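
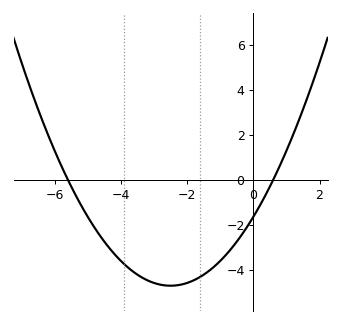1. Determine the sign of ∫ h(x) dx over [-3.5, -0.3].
negative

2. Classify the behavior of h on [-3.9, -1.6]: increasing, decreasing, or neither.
neither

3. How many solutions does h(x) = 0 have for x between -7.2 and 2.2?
2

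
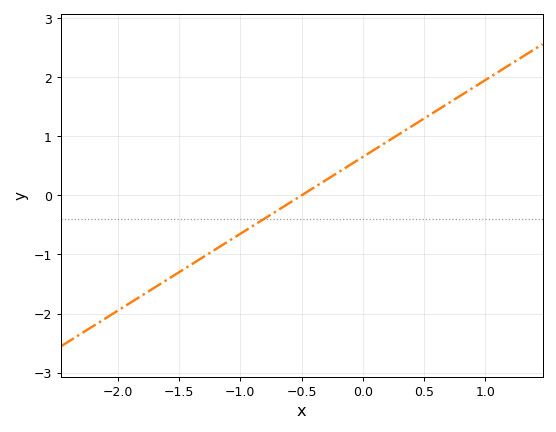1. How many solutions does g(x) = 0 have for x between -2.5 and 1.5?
1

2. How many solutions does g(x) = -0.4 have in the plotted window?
1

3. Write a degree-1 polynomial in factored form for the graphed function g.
y = 1.3(x + 0.5)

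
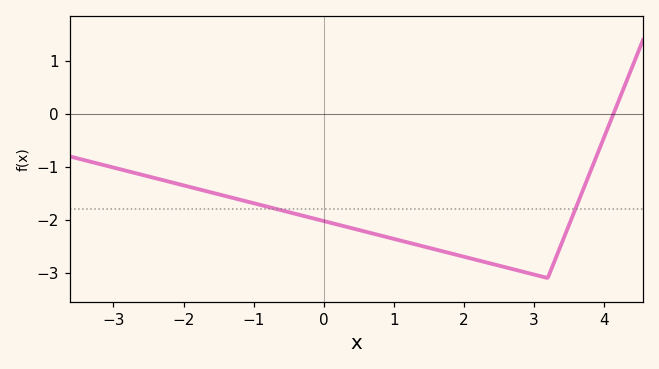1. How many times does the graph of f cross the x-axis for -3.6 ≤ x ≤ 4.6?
1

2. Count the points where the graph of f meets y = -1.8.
2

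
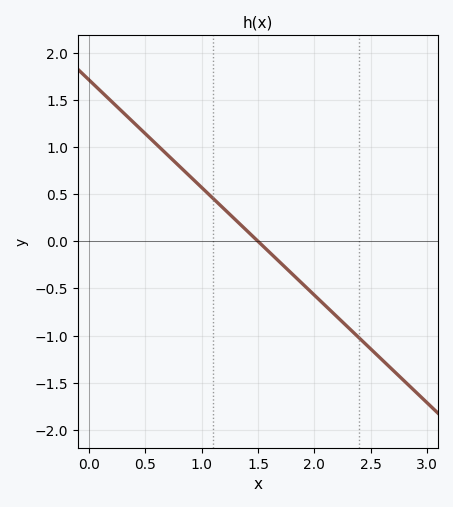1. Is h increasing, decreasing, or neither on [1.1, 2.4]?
decreasing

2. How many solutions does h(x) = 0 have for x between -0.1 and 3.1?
1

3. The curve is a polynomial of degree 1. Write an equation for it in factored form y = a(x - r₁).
y = -1.14(x - 1.5)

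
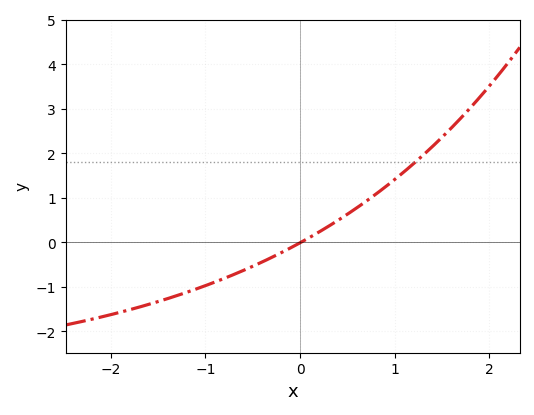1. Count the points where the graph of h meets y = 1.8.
1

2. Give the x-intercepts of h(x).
0.009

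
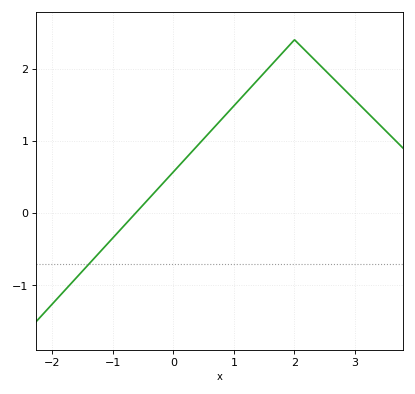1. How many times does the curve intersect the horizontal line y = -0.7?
1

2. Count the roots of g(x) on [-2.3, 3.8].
1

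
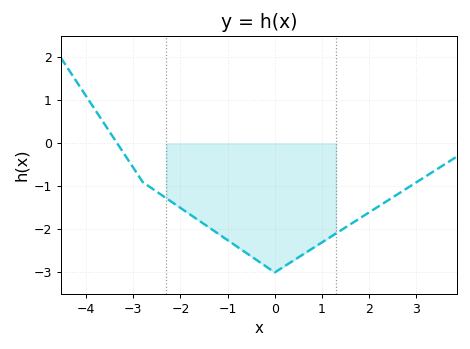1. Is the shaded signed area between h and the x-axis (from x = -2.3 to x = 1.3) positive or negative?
negative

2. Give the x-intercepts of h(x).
-3.34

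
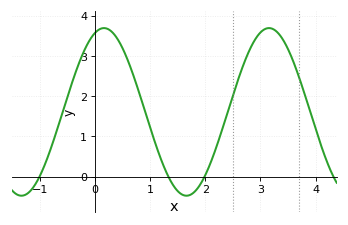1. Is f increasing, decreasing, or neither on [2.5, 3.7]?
neither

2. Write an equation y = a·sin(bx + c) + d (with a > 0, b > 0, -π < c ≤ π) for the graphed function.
y = 2.08sin(2.1x + 1.2) + 1.61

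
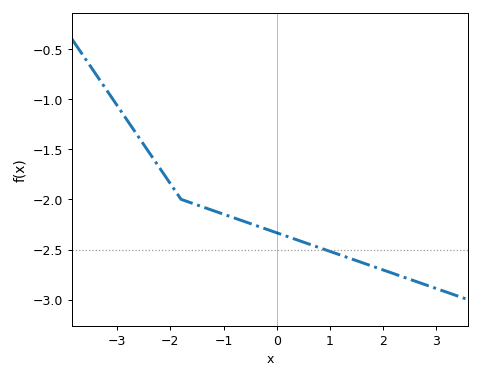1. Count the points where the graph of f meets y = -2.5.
1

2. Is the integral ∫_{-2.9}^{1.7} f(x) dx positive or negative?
negative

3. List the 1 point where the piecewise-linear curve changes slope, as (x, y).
(-1.8, -2)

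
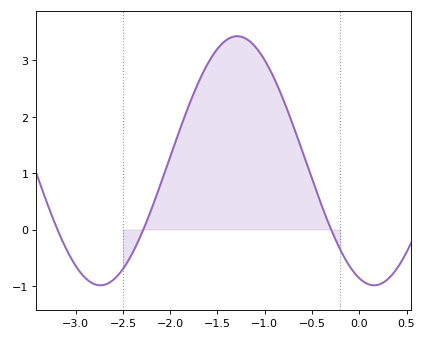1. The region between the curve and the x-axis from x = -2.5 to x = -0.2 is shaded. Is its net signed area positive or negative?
positive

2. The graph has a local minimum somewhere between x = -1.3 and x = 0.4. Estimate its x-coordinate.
0.2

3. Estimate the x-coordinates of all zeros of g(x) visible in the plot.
-3.2, -2.3, -0.3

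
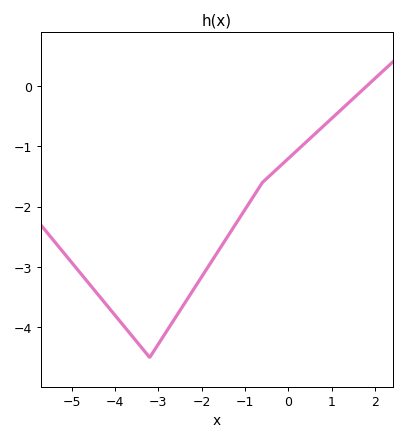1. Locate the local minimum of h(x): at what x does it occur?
-3.2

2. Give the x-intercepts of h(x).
1.81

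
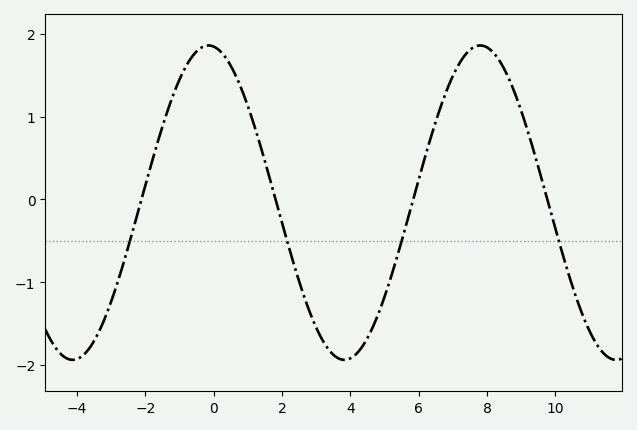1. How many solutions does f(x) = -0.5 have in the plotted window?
4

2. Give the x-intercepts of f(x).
-2.11, 1.81, 5.84, 9.76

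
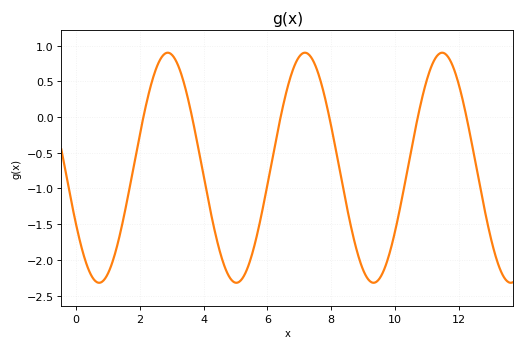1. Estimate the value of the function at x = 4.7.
-2.15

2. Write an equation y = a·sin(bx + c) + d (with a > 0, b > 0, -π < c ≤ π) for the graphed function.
y = 1.61sin(1.5x - 2.6) - 0.71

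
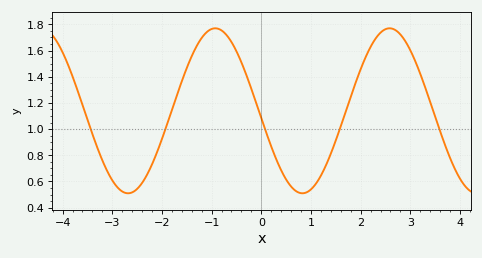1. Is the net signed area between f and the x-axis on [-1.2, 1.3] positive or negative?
positive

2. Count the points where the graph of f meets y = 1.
5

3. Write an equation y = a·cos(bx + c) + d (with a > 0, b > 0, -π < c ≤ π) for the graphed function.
y = 0.63cos(1.8x + 1.7) + 1.14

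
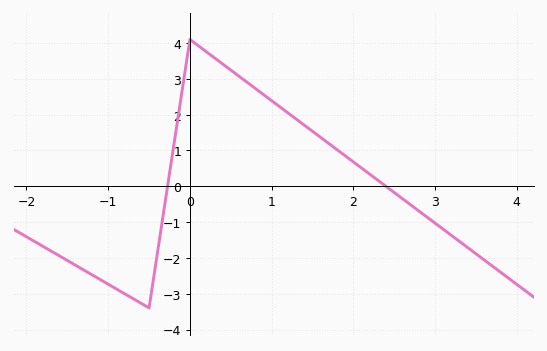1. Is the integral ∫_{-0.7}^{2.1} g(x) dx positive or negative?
positive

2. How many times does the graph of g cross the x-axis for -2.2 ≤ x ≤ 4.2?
2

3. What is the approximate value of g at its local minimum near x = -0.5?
-3.4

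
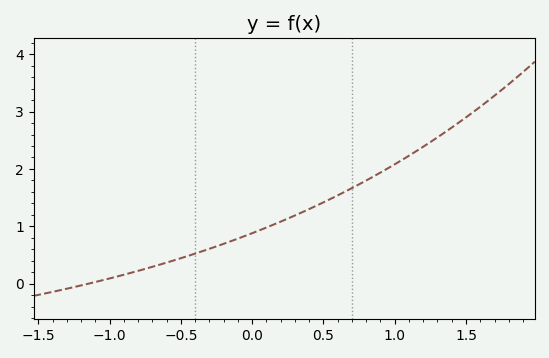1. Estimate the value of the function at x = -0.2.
0.695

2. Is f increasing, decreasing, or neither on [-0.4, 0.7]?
increasing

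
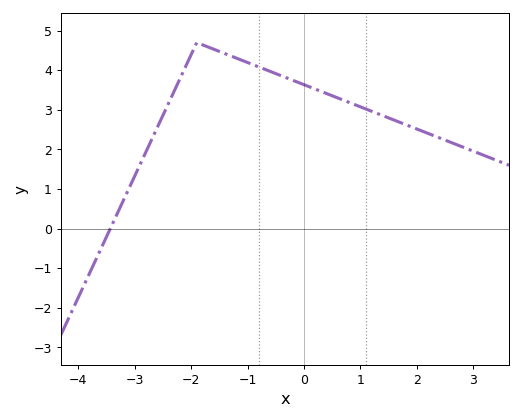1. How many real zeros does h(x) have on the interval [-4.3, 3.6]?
1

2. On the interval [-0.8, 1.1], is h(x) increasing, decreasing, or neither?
decreasing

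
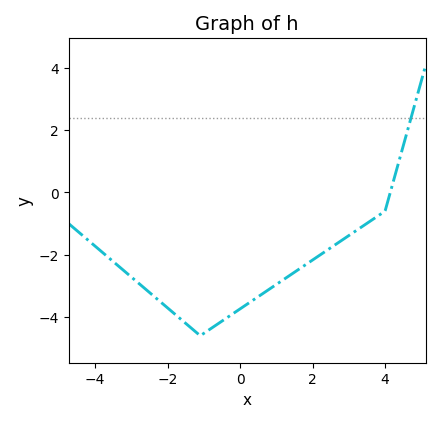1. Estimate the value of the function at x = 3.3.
-1.15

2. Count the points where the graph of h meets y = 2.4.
1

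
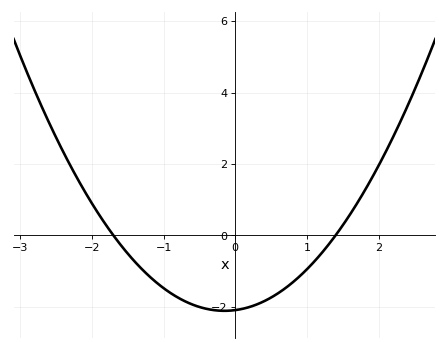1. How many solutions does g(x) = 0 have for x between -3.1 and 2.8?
2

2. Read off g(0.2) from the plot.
-2.01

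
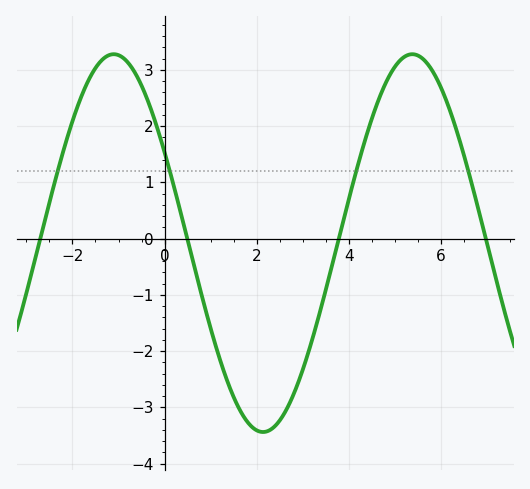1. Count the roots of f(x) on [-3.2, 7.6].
4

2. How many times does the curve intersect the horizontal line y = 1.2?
4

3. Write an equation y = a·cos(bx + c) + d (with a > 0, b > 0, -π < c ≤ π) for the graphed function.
y = 3.36cos(0.97x + 1.1) - 0.08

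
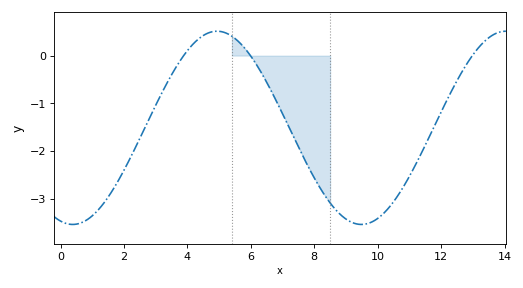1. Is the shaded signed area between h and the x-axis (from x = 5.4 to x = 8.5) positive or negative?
negative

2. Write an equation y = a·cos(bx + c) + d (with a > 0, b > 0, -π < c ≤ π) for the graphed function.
y = 2.02cos(0.69x + 2.9) - 1.51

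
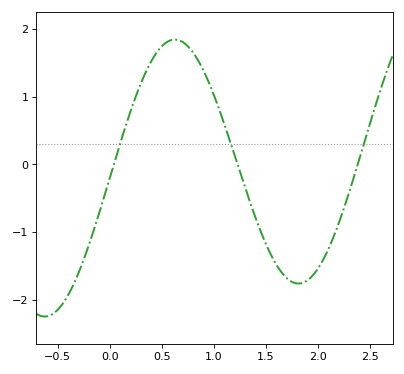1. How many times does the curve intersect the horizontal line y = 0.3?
3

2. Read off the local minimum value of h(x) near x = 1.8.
-1.8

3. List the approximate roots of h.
0.05, 1.25, 2.4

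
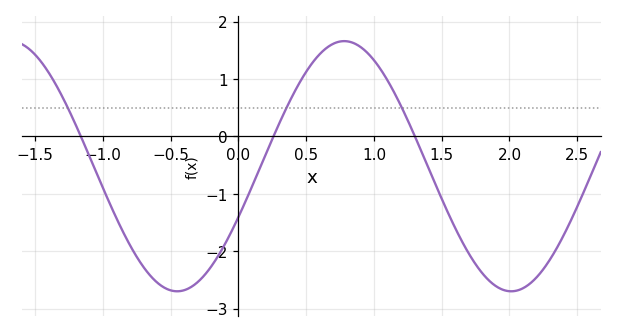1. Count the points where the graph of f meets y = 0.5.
3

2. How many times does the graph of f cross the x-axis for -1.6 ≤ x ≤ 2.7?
3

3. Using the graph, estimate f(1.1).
1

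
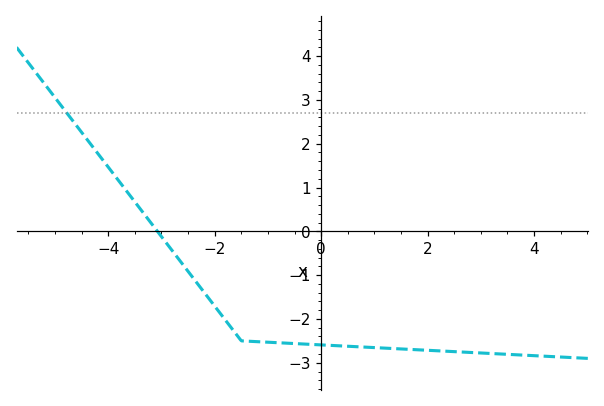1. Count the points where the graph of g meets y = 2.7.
1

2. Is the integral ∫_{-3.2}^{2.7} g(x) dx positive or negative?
negative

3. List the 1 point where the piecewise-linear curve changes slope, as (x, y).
(-1.5, -2.5)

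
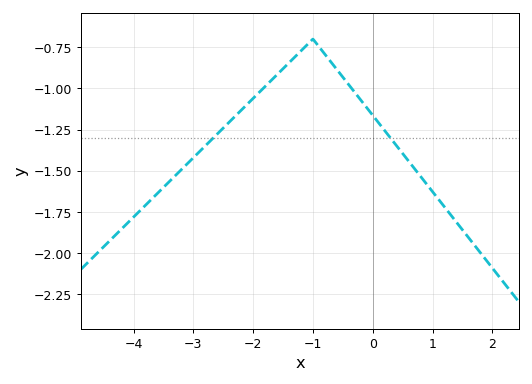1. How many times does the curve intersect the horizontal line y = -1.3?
2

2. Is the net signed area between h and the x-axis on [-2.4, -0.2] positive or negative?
negative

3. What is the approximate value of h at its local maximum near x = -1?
-0.7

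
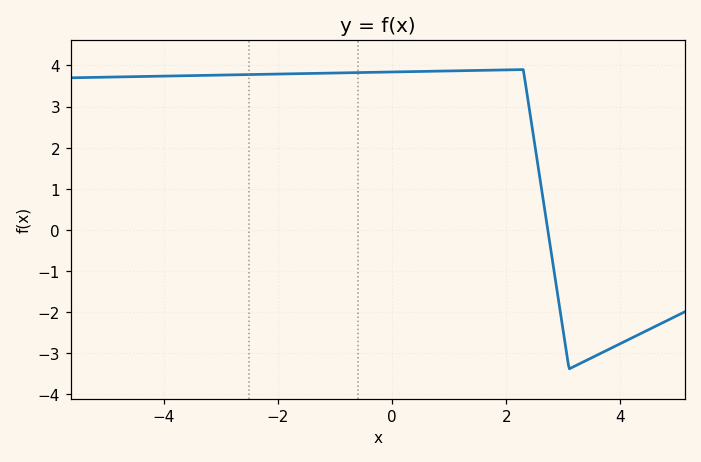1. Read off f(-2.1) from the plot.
3.8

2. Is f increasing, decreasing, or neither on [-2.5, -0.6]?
increasing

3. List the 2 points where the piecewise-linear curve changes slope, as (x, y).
(2.3, 3.9); (3.1, -3.4)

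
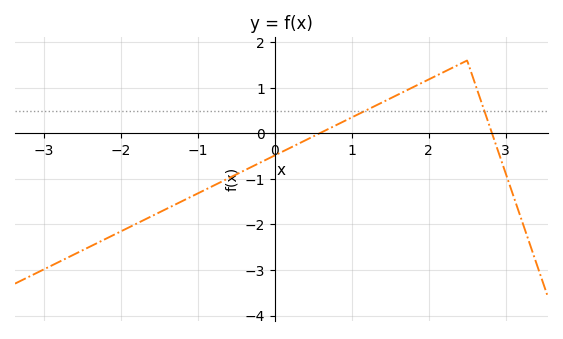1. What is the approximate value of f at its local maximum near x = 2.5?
1.6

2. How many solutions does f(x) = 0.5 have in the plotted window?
2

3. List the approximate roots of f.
0.6, 2.8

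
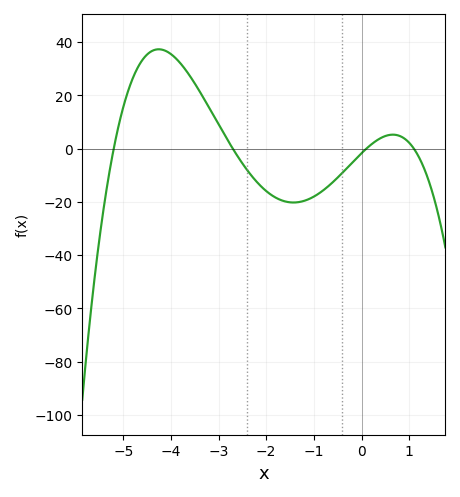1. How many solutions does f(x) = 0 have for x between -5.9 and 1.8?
4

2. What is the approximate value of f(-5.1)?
8.43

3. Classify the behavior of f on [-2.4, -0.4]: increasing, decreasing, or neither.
neither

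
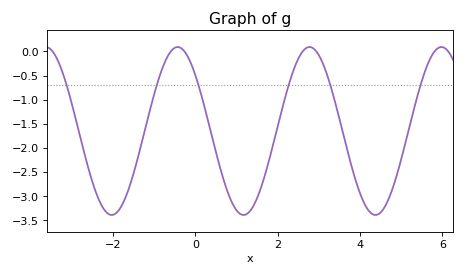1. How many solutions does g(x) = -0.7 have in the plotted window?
6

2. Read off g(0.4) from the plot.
-1.76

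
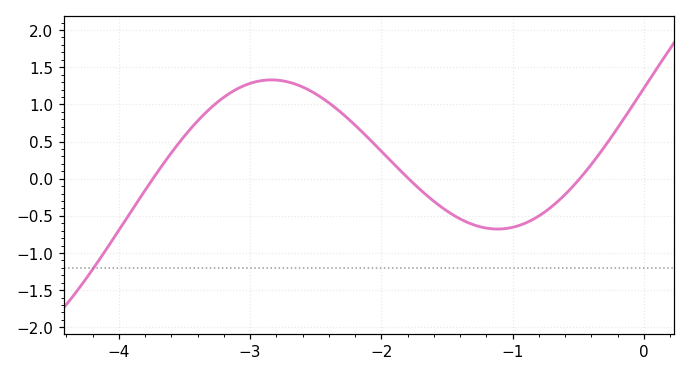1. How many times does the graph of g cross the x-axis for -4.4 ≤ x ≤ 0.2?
3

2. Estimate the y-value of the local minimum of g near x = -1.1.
-0.678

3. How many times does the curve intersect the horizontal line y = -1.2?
1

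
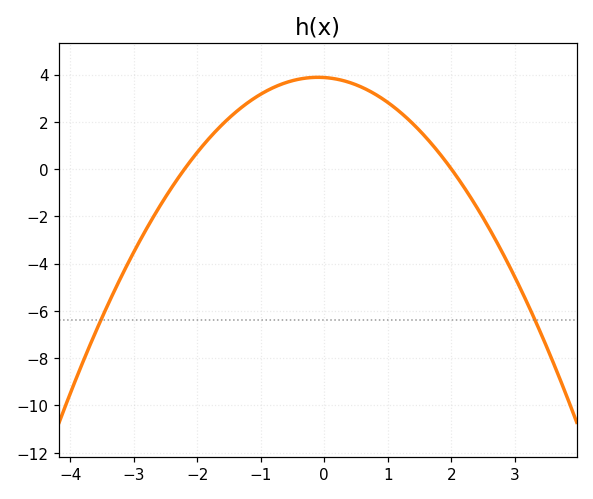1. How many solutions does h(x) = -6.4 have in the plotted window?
2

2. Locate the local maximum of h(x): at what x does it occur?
-0.2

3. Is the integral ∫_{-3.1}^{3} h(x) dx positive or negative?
positive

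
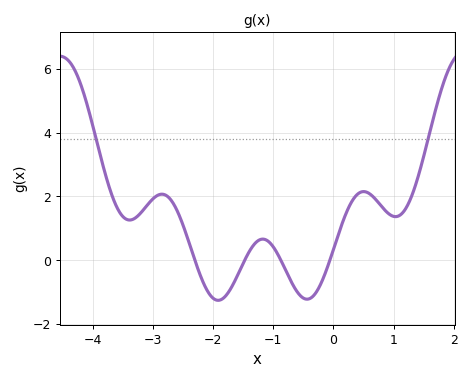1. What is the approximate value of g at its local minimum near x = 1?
1.37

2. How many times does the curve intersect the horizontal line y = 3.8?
2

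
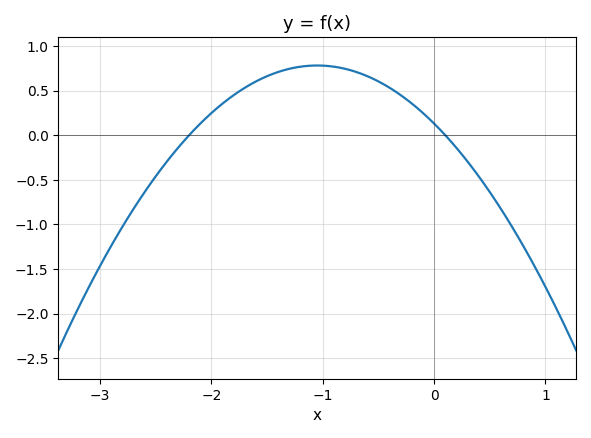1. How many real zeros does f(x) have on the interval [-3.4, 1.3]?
2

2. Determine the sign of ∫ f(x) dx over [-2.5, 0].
positive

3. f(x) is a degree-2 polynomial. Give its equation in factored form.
y = -0.59(x + 2.2)(x - 0.1)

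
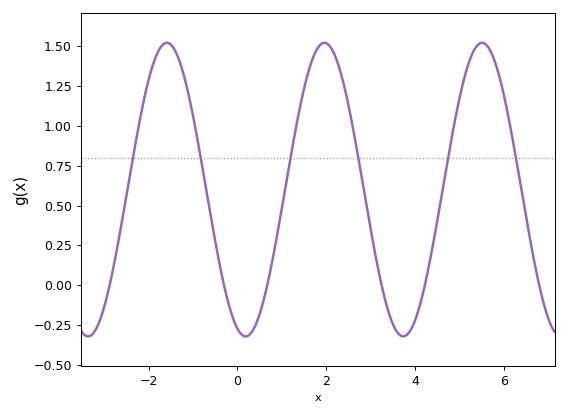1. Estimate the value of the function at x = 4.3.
0.1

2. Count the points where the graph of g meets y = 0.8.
6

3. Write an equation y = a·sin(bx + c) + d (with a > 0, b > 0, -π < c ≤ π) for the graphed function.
y = 0.92sin(1.8x - 1.9) + 0.6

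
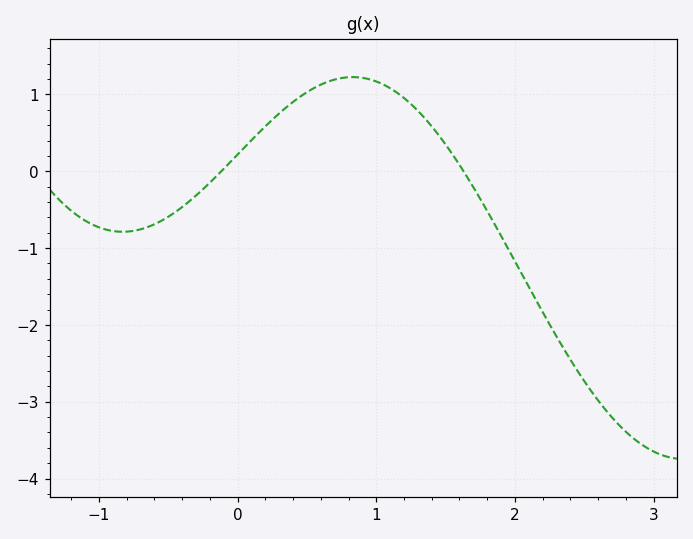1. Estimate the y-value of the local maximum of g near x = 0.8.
1.23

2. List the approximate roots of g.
-0.118, 1.63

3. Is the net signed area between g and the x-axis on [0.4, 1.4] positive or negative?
positive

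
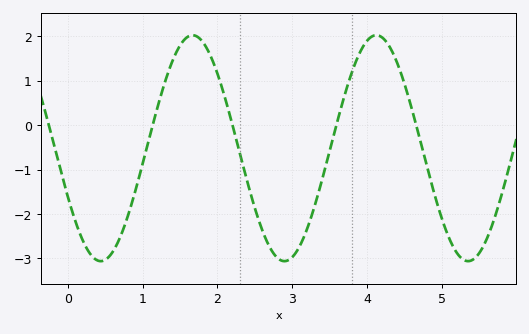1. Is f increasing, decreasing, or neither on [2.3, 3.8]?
neither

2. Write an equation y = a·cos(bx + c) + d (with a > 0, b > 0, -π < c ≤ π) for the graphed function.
y = 2.54cos(2.56x + 2.01) - 0.52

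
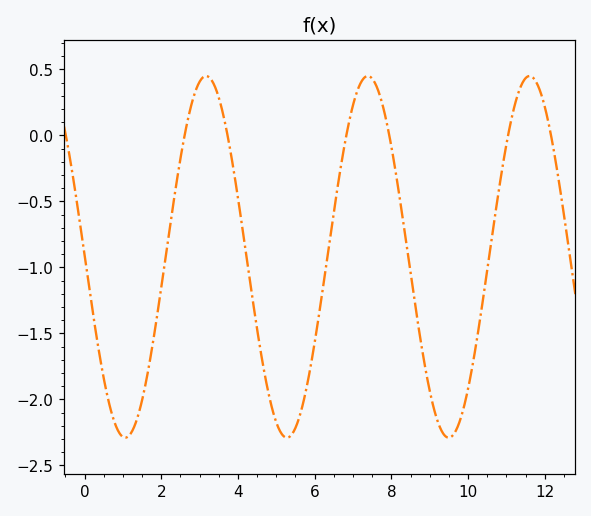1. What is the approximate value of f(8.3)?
-0.65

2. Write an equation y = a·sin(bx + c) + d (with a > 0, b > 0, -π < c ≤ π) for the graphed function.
y = 1.37sin(1.5x + 3.1) - 0.92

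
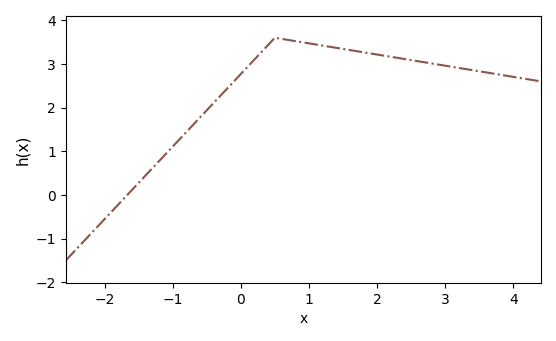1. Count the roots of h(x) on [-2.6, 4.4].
1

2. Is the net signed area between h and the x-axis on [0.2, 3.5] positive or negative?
positive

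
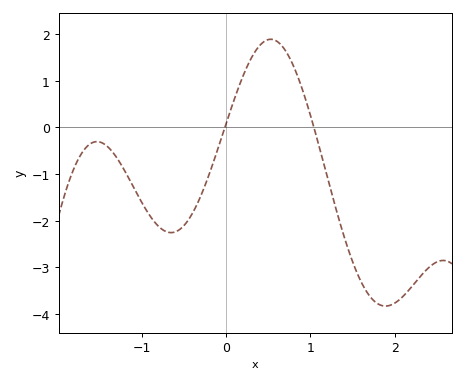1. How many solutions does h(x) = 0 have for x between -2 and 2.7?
2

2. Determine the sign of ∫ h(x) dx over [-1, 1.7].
negative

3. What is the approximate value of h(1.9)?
-3.83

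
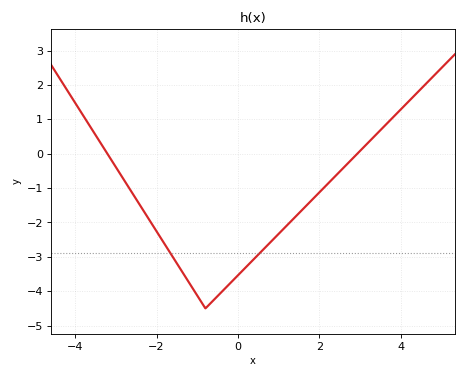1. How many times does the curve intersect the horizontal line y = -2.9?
2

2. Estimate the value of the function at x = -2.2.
-1.88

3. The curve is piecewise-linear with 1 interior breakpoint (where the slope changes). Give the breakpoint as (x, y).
(-0.8, -4.5)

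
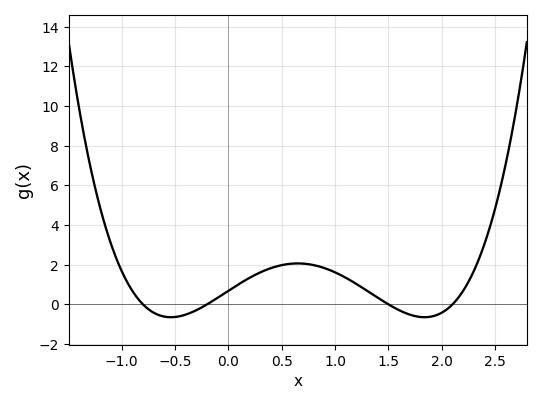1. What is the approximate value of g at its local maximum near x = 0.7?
2.07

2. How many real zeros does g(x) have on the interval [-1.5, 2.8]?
4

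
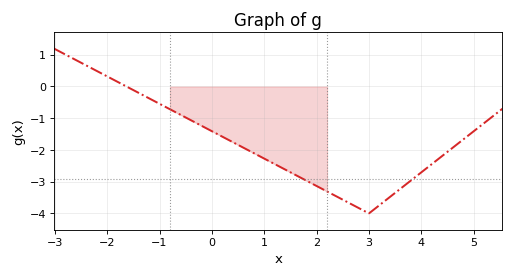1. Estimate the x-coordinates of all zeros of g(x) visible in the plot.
-1.6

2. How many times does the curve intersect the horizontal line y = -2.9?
2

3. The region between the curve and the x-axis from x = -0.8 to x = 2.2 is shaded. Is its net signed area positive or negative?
negative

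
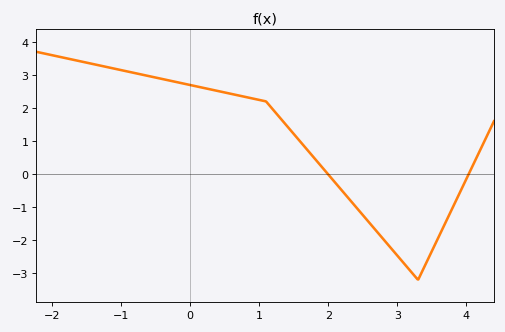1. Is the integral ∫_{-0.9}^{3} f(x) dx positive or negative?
positive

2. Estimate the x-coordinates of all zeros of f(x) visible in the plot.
2, 4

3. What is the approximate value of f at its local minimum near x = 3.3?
-3.2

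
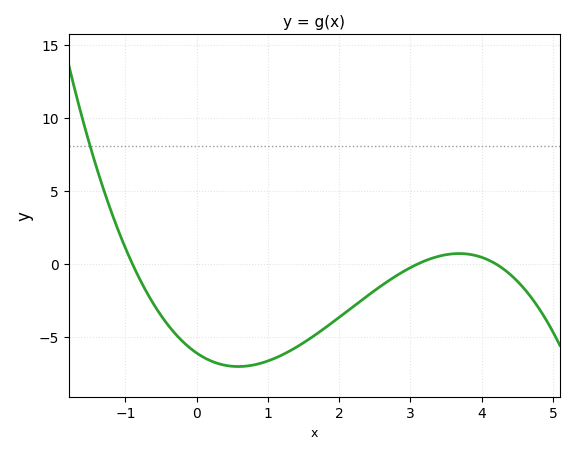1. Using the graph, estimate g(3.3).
0.393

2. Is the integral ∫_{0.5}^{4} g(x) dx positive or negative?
negative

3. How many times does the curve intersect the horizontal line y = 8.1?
1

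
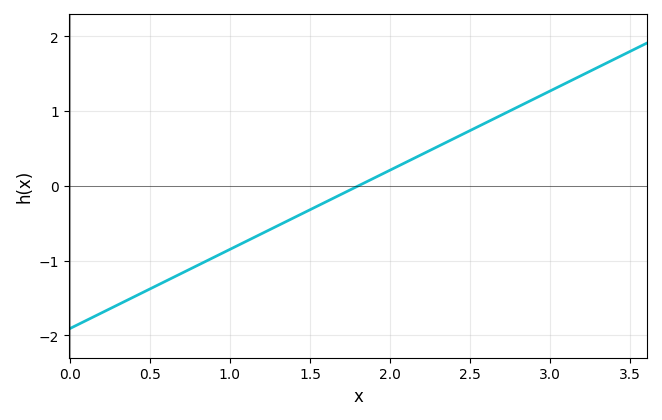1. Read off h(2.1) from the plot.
0.3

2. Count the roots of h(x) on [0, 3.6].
1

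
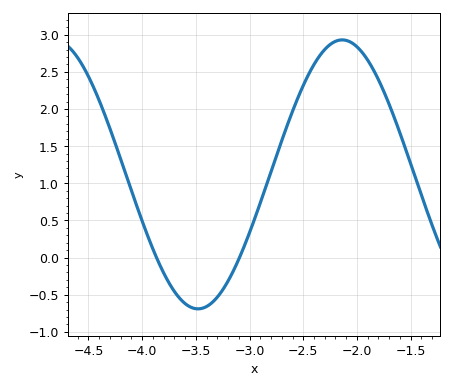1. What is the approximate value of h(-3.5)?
-0.688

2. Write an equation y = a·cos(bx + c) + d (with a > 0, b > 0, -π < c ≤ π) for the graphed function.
y = 1.81cos(2.34x - 1.28) + 1.12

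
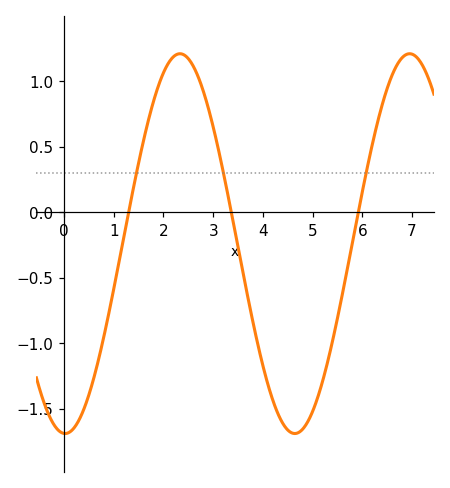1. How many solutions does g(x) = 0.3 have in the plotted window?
3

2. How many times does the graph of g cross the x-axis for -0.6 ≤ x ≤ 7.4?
3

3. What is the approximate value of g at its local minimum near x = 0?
-1.7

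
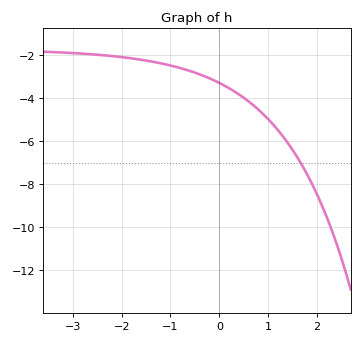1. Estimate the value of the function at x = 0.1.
-3.4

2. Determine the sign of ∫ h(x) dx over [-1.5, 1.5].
negative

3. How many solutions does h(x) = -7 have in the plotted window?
1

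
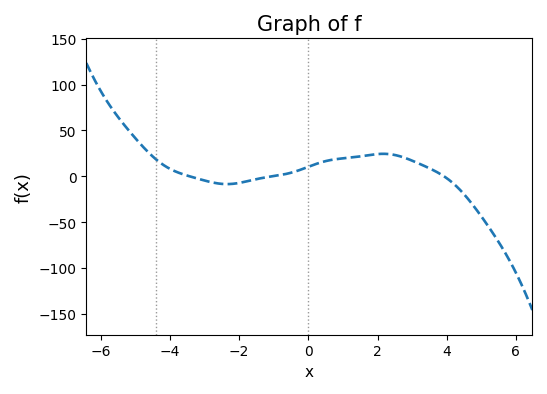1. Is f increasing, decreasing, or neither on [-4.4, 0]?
neither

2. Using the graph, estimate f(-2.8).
-5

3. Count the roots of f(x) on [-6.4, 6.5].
3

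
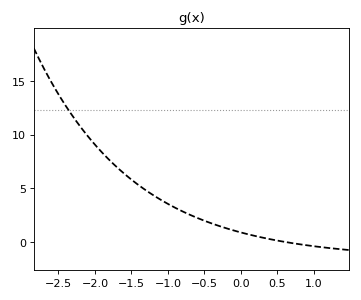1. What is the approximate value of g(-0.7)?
2.5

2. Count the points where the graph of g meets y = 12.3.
1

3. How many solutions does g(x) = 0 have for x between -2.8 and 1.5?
1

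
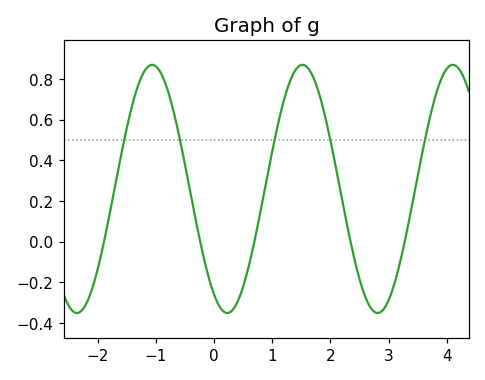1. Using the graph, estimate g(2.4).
-0.069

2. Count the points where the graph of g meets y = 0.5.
5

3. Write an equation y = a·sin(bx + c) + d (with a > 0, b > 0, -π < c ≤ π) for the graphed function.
y = 0.61sin(2.43x - 2.12) + 0.26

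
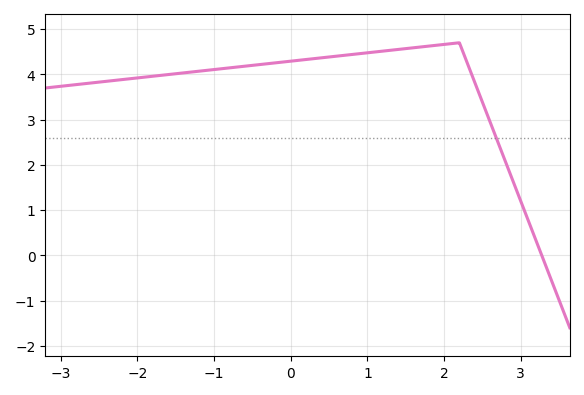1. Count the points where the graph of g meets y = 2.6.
1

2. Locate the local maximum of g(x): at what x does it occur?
2.2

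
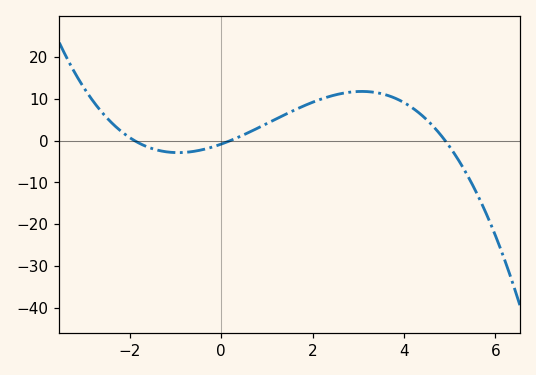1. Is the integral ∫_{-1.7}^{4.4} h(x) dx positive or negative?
positive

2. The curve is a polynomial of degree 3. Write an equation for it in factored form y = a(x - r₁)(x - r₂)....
y = -0.45(x + 1.9)(x - 0.2)(x - 4.9)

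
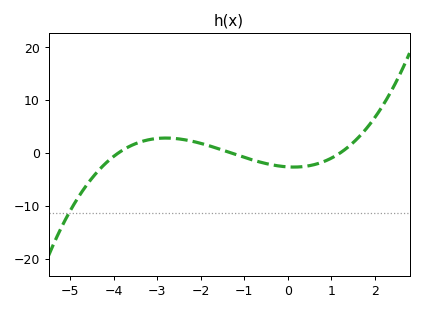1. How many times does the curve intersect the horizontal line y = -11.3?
1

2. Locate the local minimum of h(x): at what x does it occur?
0.14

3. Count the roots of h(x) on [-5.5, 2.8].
3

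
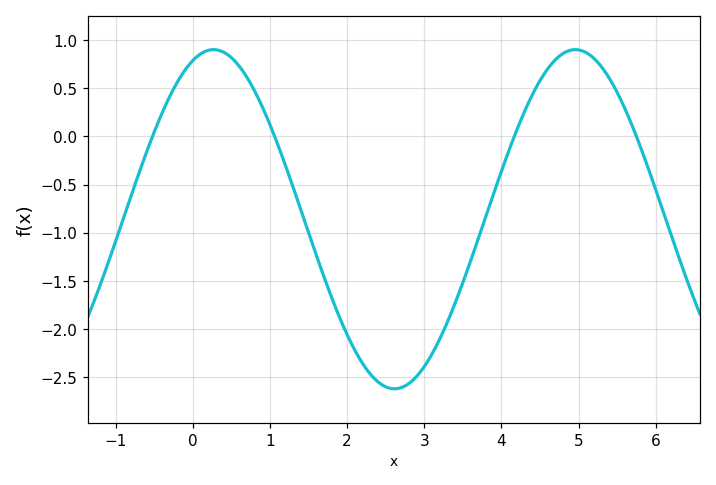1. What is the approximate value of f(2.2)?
-2.35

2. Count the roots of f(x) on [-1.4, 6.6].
4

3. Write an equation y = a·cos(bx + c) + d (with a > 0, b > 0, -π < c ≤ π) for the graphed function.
y = 1.76cos(1.3x - 0.36) - 0.86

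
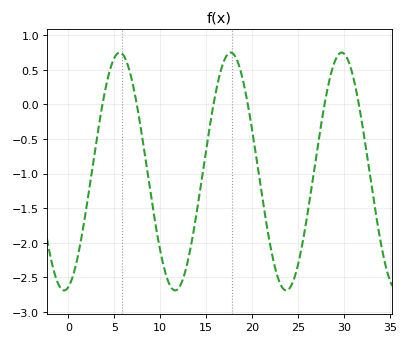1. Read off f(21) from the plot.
-1.25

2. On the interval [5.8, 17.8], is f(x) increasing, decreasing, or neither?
neither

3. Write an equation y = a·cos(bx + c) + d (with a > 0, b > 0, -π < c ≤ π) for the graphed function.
y = 1.72cos(0.52x - 2.9) - 0.97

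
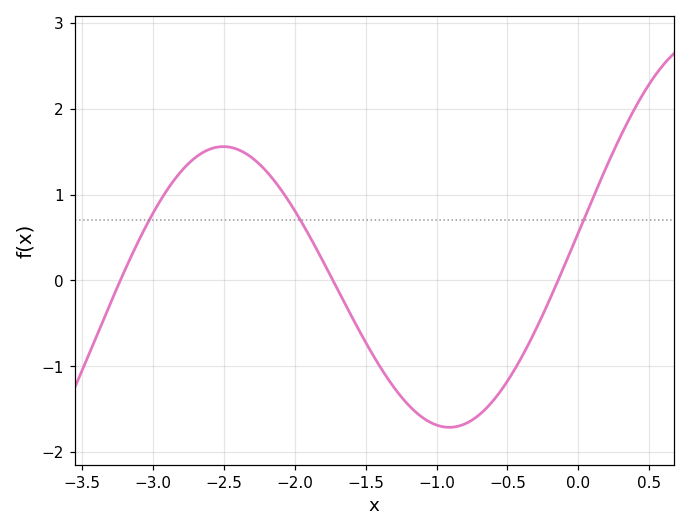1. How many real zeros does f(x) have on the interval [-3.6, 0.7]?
3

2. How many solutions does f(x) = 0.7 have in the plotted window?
3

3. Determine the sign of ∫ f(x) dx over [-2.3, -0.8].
negative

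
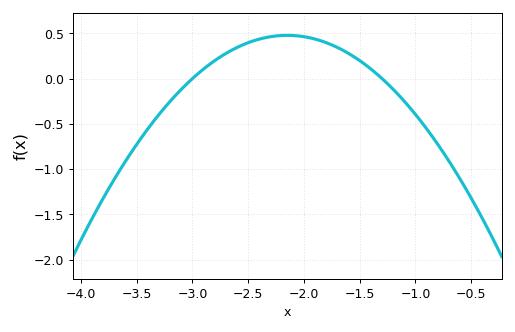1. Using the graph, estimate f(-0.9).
-0.55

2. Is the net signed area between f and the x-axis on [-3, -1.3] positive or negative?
positive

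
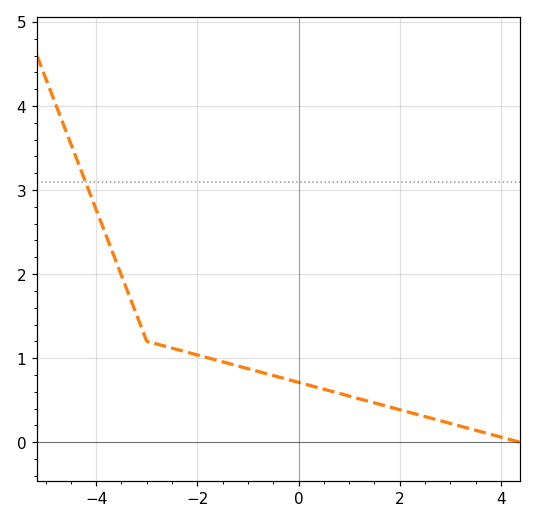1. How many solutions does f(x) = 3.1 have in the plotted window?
1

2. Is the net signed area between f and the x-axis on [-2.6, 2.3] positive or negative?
positive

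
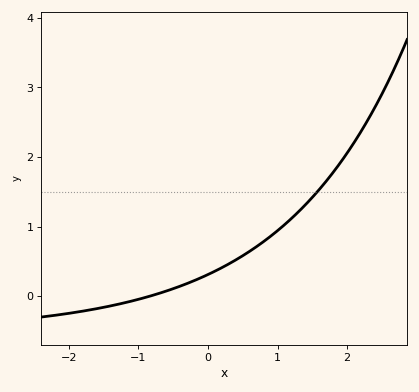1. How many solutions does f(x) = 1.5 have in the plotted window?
1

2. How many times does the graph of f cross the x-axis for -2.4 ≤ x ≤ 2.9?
1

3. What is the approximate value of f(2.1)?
2.2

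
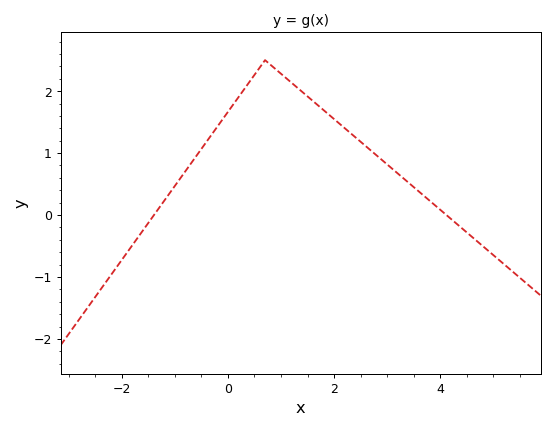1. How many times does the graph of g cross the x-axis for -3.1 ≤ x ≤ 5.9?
2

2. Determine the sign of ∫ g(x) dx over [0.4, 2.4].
positive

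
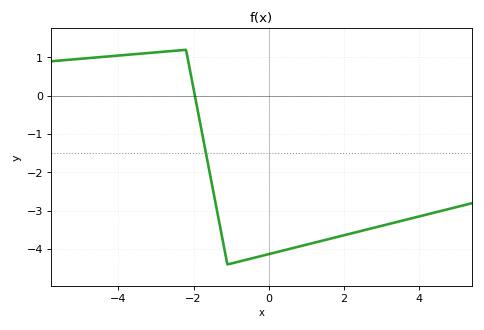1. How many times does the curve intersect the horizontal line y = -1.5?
1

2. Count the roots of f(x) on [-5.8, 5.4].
1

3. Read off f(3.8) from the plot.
-3.2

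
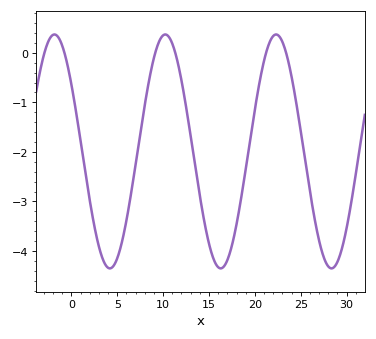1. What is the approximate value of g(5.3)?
-3.97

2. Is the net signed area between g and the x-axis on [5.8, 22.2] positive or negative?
negative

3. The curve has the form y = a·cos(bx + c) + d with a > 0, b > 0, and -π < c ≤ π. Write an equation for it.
y = 2.36cos(0.52x + 0.962) - 1.99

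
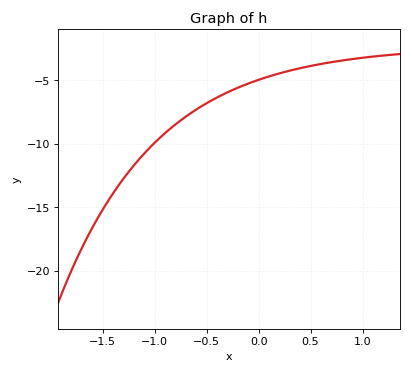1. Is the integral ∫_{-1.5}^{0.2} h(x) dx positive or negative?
negative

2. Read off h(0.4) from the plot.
-4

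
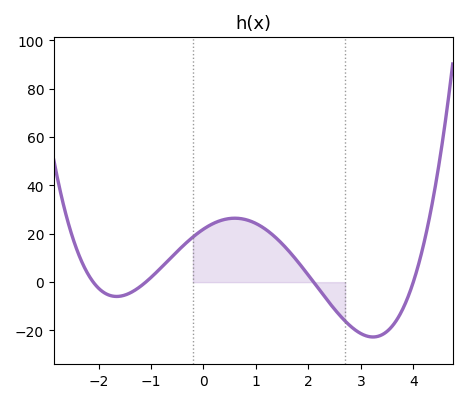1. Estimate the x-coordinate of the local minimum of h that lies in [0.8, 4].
3.23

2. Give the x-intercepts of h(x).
-2.1, -1.1, 2.1, 4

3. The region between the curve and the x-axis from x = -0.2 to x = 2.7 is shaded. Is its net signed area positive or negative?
positive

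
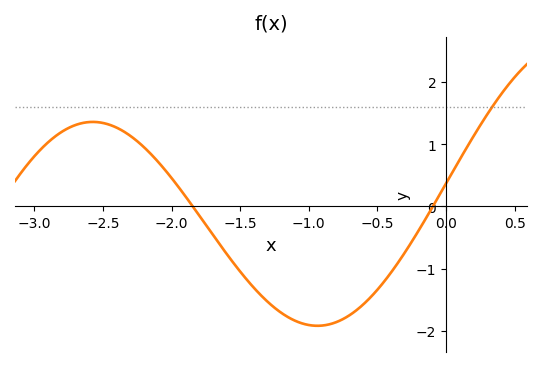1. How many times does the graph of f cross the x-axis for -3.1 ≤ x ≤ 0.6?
2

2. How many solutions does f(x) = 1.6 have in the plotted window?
1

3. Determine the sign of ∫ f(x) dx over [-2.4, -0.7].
negative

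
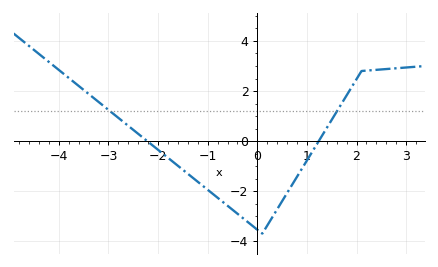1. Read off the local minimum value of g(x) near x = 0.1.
-3.7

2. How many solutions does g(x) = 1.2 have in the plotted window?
2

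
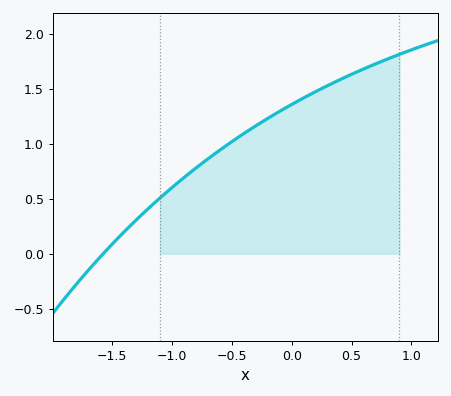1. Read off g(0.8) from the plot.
1.77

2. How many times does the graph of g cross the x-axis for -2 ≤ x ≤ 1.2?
1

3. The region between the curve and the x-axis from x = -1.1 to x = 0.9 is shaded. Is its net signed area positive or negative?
positive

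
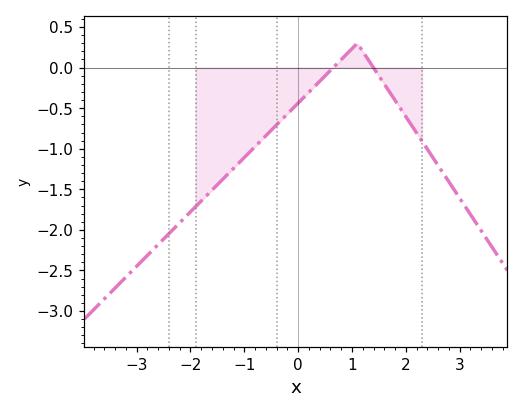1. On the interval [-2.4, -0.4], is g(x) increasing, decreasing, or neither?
increasing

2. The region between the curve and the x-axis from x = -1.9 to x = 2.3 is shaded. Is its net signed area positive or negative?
negative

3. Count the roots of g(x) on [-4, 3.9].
2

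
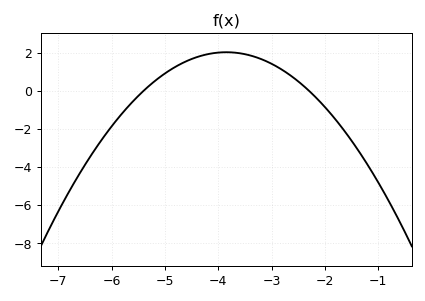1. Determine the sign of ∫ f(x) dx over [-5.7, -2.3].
positive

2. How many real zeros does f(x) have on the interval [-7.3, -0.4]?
2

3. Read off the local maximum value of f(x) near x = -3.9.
2.02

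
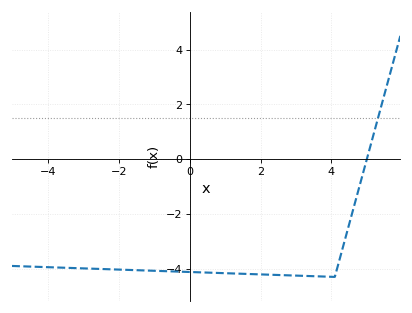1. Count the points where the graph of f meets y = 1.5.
1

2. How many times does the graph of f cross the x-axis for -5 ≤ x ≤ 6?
1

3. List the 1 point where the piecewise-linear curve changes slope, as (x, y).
(4.1, -4.3)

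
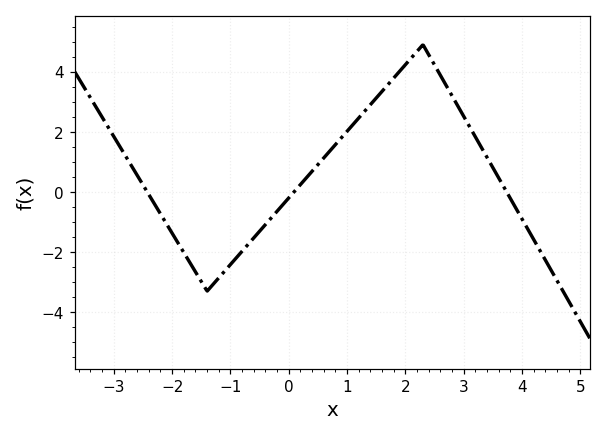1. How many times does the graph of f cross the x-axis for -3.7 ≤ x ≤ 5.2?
3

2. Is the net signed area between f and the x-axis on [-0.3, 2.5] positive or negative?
positive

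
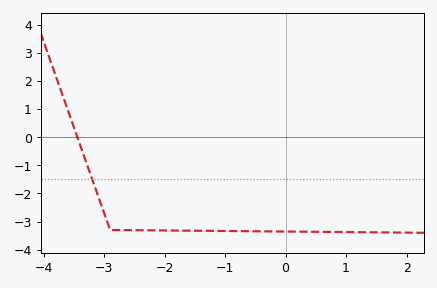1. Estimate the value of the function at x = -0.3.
-3.4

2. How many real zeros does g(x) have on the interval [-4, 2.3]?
1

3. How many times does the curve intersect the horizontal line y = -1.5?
1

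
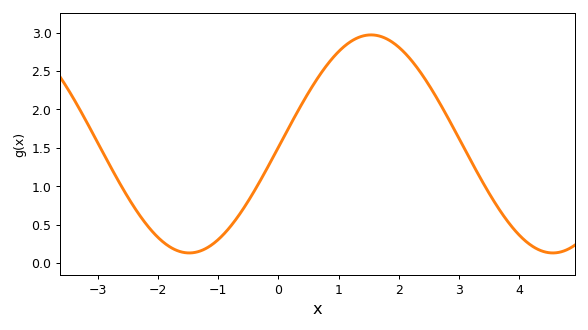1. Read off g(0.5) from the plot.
2.22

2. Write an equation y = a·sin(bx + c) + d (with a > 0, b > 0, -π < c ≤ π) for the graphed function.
y = 1.42sin(1.04x - 0.03) + 1.55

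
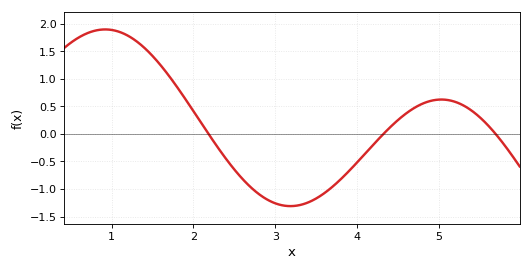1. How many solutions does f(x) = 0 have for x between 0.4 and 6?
3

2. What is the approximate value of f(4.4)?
0.117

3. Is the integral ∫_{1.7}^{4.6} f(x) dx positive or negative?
negative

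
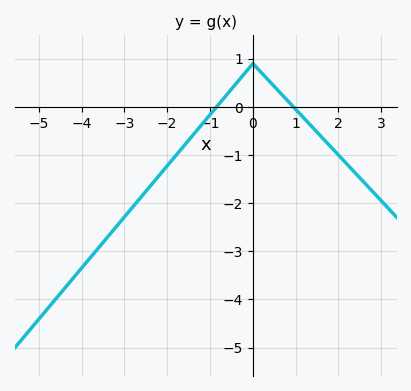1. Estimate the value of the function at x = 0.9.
0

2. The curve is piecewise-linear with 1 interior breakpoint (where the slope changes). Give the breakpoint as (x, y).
(0, 0.9)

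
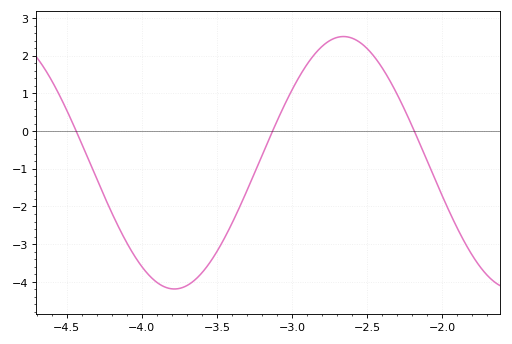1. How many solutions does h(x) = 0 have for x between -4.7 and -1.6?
3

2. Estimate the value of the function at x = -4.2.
-2.2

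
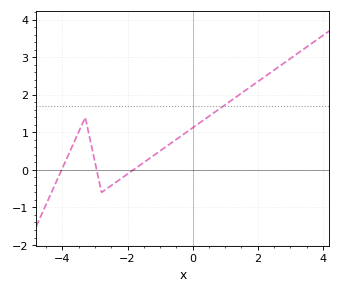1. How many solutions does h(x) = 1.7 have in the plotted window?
1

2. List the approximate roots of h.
-4, -3, -1.8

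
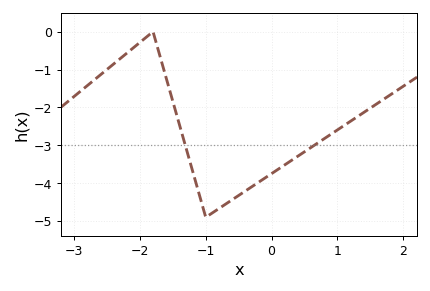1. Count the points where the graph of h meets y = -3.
2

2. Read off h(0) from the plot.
-3.7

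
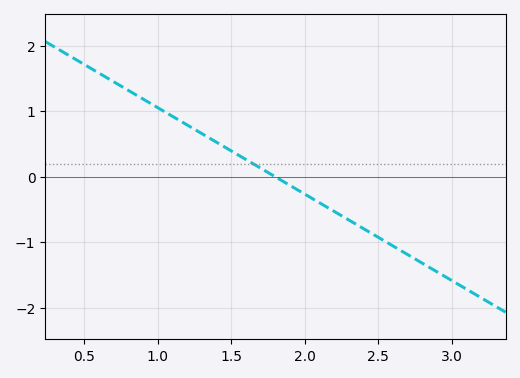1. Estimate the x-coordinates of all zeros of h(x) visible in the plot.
1.8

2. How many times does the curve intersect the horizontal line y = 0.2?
1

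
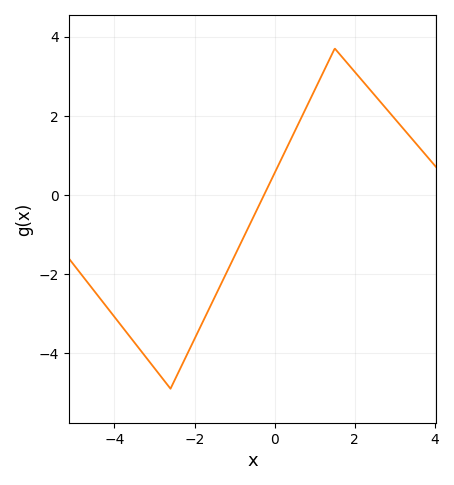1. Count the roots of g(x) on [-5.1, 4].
1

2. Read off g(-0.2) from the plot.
0.134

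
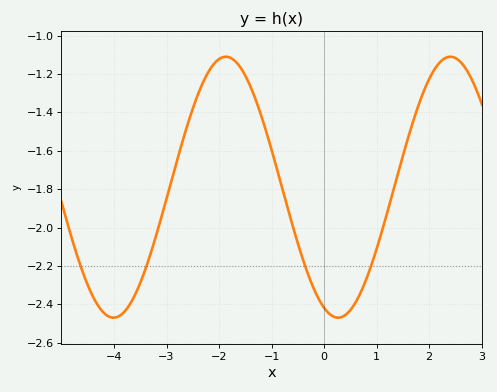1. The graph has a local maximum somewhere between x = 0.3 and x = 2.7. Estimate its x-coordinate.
2.4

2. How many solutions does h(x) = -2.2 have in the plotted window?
4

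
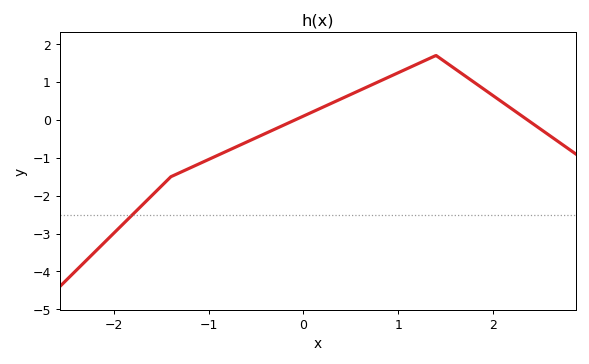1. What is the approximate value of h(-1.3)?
-1.4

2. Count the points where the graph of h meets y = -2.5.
1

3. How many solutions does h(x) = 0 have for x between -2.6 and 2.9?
2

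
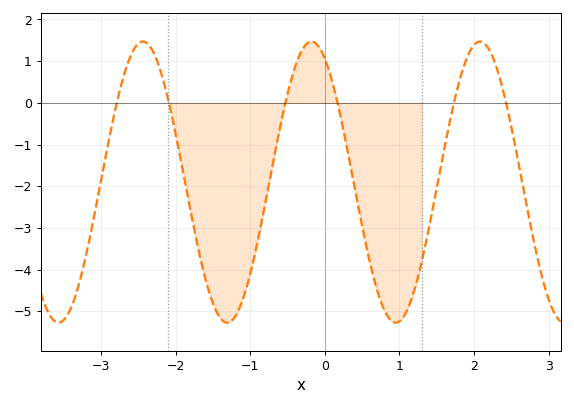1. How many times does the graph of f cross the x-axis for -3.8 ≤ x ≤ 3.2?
6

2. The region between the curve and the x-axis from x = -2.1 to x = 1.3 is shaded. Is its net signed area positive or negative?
negative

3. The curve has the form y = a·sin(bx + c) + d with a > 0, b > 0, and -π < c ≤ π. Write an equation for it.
y = 3.37sin(2.8x + 2.1) - 1.9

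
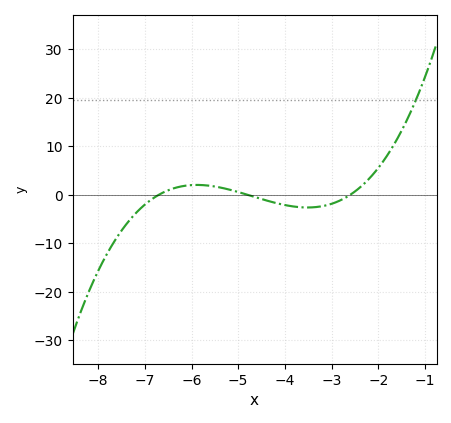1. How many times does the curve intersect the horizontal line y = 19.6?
1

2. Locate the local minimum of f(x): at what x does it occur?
-3.52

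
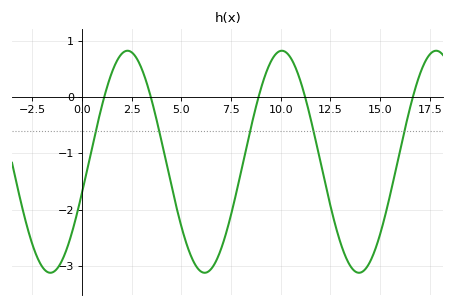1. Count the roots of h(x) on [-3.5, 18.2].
5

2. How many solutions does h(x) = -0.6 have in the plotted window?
5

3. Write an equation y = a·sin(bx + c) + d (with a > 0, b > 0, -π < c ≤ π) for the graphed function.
y = 1.97sin(0.81x - 0.292) - 1.15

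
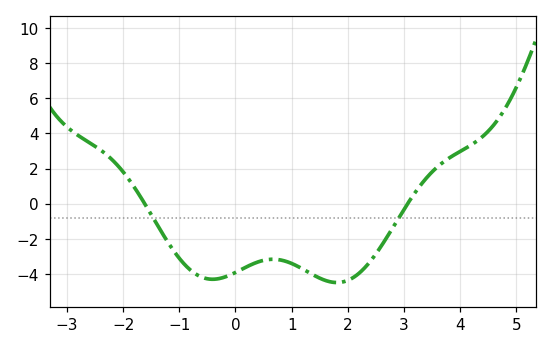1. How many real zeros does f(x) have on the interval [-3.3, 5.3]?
2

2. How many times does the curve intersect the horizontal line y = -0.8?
2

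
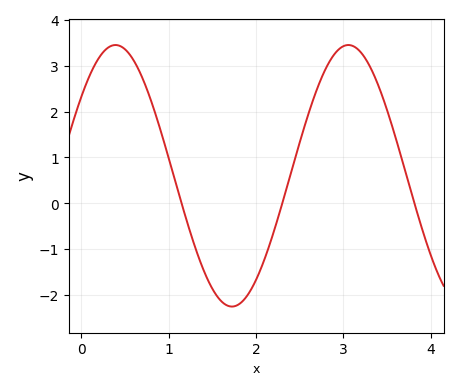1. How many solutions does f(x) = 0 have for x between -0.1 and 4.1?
3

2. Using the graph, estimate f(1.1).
0.329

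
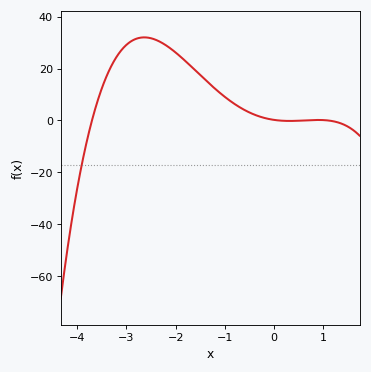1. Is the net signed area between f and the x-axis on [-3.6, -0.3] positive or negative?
positive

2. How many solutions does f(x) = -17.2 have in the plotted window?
1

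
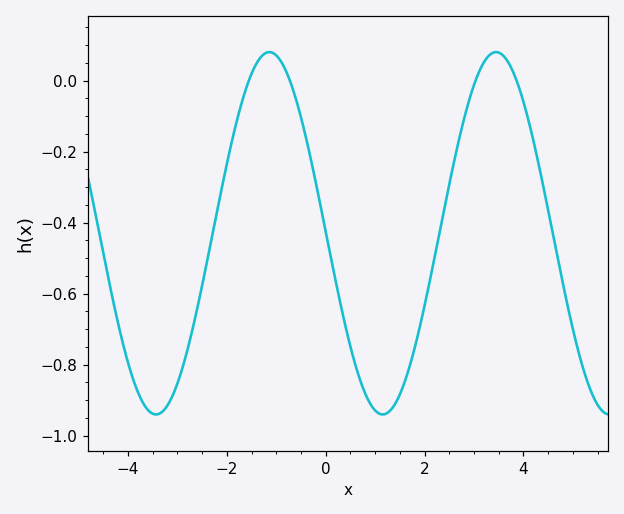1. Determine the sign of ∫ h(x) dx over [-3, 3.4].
negative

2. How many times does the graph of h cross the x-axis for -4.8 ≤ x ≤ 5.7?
4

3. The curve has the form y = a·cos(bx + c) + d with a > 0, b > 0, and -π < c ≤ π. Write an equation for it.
y = 0.51cos(1.4x + 1.6) - 0.43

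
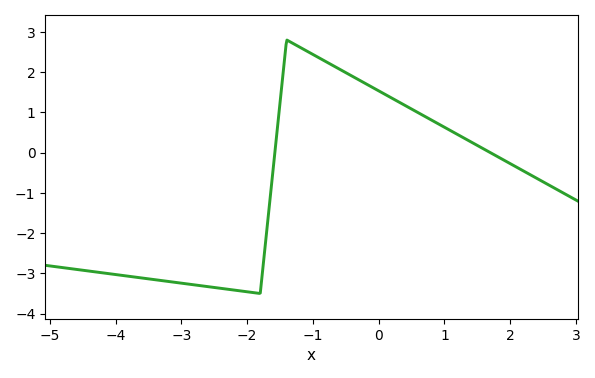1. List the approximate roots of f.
-1.58, 1.7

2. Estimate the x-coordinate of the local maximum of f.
-1.4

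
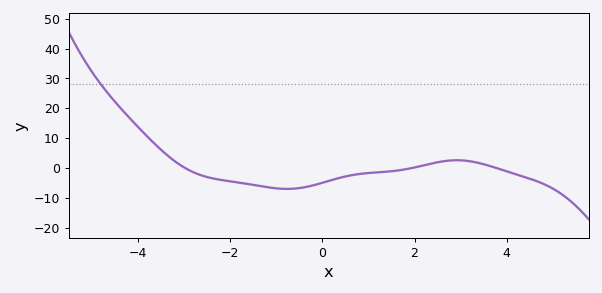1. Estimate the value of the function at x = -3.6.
7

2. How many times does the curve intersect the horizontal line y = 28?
1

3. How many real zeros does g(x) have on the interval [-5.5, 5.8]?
3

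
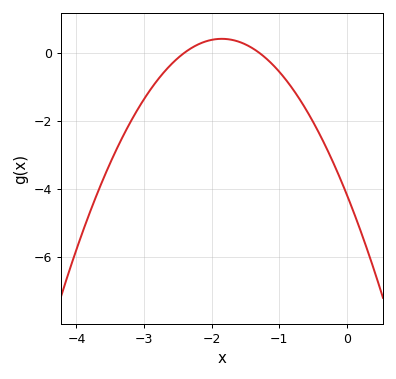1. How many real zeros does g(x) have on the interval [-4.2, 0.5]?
2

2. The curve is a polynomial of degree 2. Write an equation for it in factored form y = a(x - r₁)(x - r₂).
y = -1.34(x + 2.4)(x + 1.3)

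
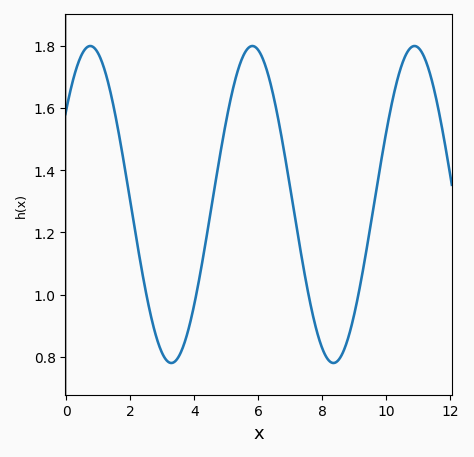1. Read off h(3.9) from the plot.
0.92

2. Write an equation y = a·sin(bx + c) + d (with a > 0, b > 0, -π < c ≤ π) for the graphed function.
y = 0.51sin(1.2x + 0.64) + 1.29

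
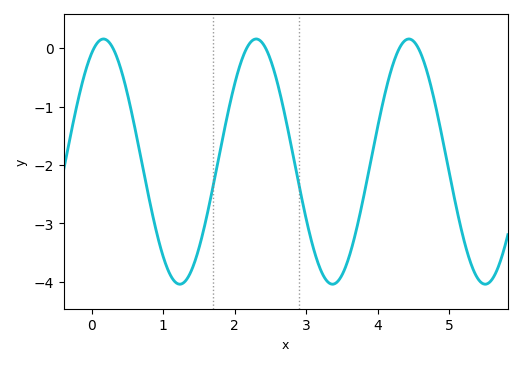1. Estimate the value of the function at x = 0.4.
-0.33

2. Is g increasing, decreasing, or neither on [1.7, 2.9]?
neither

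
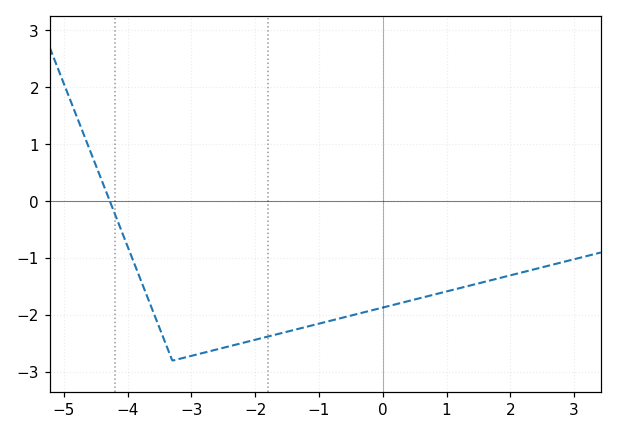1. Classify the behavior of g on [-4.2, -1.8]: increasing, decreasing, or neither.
neither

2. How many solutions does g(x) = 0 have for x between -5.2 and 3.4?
1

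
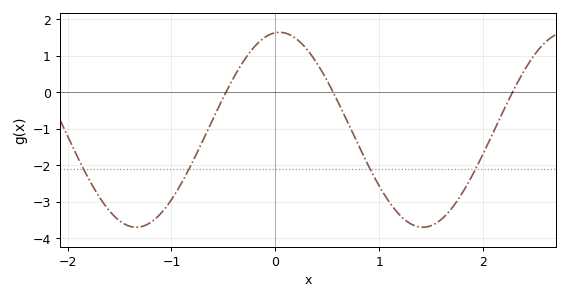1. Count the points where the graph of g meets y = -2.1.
4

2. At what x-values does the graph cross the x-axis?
-0.476, 0.554, 2.28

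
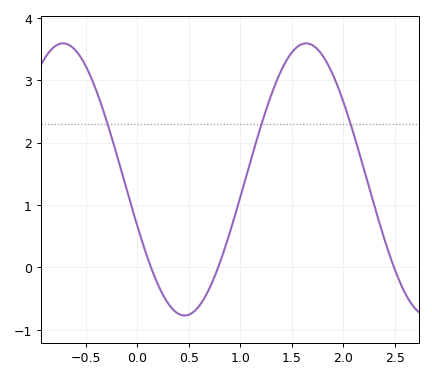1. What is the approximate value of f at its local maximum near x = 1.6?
3.6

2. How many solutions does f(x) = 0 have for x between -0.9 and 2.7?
3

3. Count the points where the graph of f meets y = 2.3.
3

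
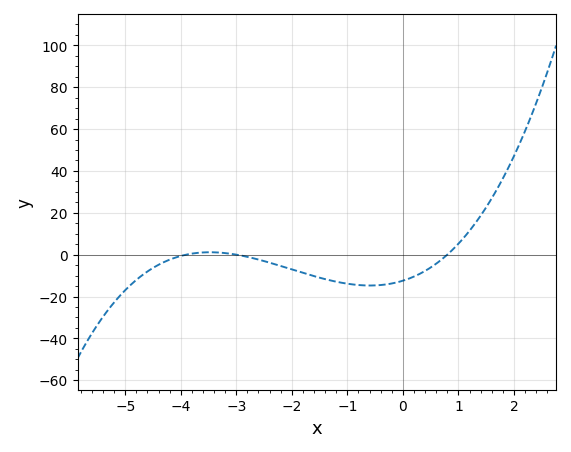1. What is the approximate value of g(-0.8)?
-14.5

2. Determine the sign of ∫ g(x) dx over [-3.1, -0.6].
negative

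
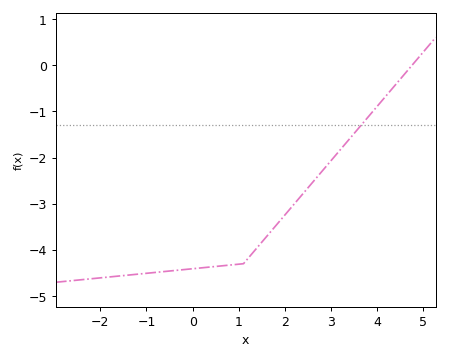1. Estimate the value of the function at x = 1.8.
-3.5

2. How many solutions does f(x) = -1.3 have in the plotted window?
1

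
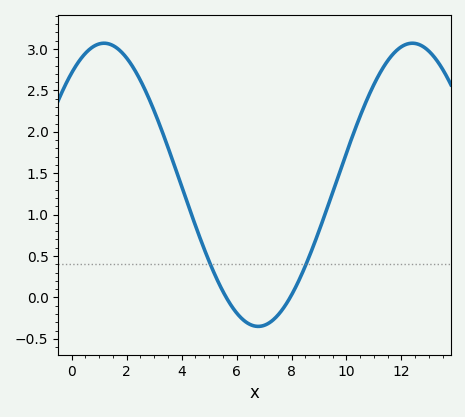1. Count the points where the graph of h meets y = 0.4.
2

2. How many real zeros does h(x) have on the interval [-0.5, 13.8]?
2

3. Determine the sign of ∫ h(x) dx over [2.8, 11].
positive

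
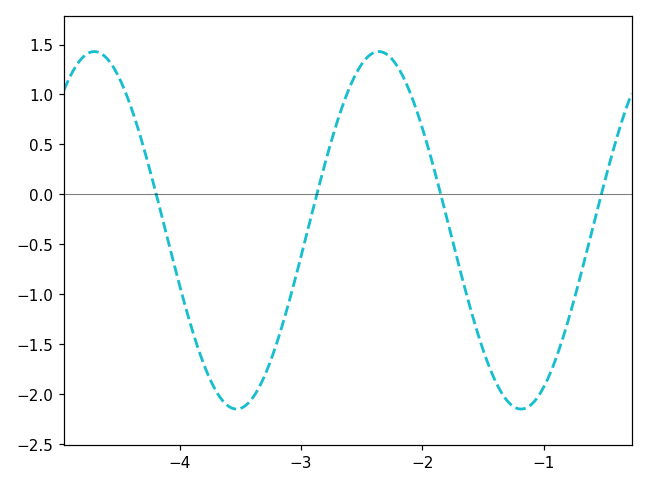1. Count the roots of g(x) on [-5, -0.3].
4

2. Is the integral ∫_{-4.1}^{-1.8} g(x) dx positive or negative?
negative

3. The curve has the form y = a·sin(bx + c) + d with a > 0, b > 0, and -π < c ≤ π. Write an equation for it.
y = 1.79sin(2.7x + 1.6) - 0.36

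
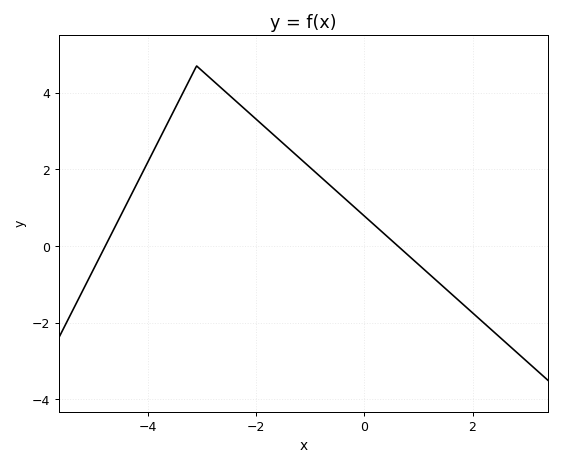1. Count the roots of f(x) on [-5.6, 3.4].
2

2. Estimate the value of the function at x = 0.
0.8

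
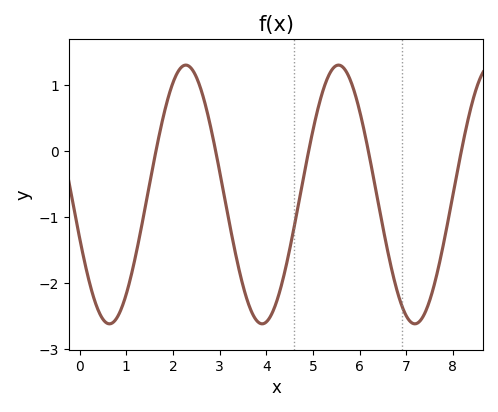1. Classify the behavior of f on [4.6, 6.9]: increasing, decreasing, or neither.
neither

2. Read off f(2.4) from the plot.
1.25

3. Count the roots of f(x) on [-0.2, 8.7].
5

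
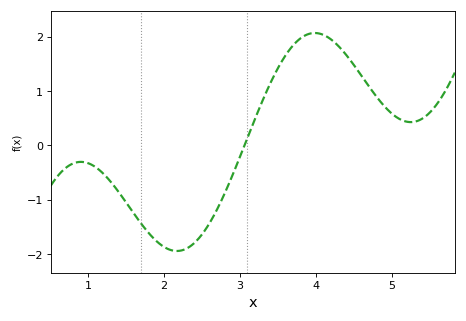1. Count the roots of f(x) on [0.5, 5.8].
1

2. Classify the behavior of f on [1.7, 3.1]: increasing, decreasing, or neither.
neither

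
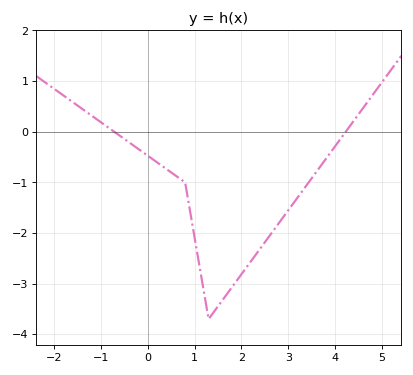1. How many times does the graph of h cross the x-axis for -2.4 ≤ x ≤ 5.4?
2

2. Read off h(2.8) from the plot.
-1.8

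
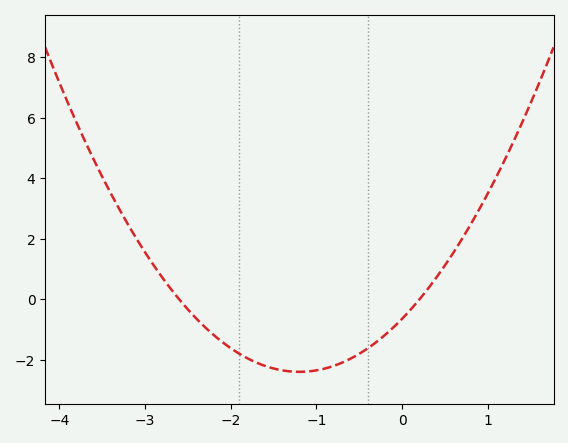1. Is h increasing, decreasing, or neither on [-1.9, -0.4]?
neither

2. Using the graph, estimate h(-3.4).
3.6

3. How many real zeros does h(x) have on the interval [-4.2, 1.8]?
2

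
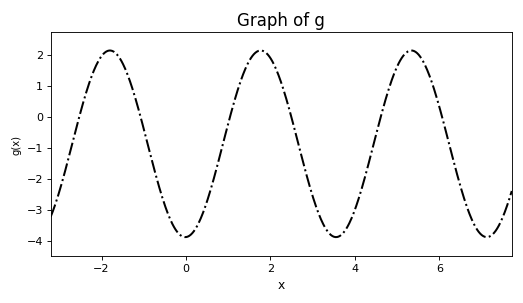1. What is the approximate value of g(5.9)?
0.774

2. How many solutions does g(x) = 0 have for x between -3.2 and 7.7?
6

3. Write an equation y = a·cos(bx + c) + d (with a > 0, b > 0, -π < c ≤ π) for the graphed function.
y = 3.01cos(1.76x - 3.11) - 0.88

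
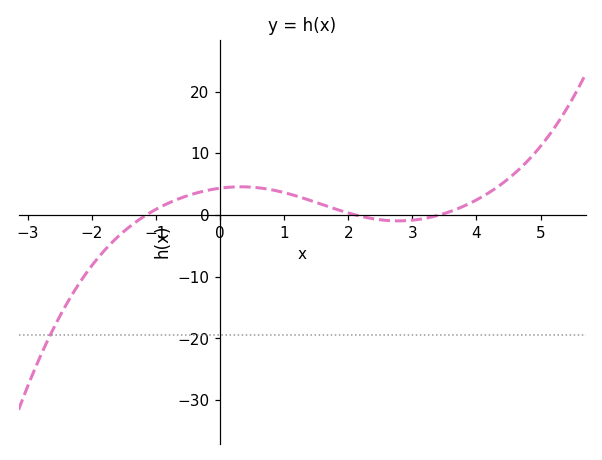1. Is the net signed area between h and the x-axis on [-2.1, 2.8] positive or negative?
positive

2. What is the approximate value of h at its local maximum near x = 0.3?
4.57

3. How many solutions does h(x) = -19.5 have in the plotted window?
1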